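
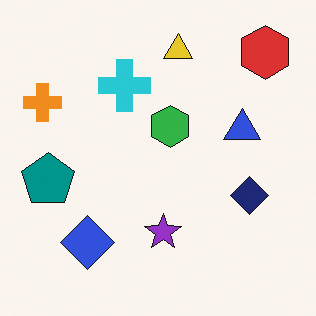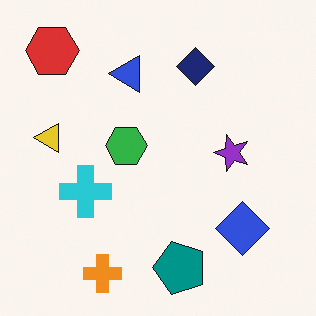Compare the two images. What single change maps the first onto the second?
It was rotated 90° counter-clockwise.

The red hexagon sits in the top-right of the first image and the top-left of the second — consistent with a whole-image 90° counter-clockwise rotation.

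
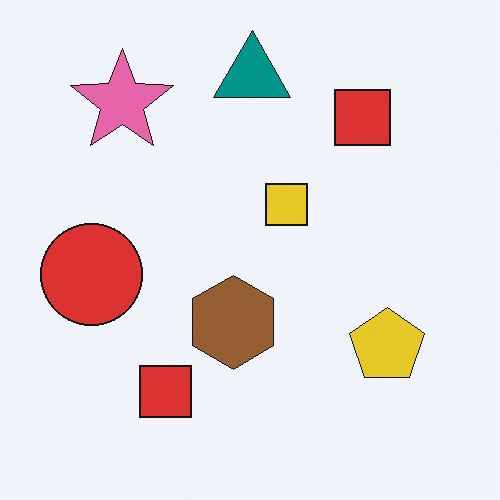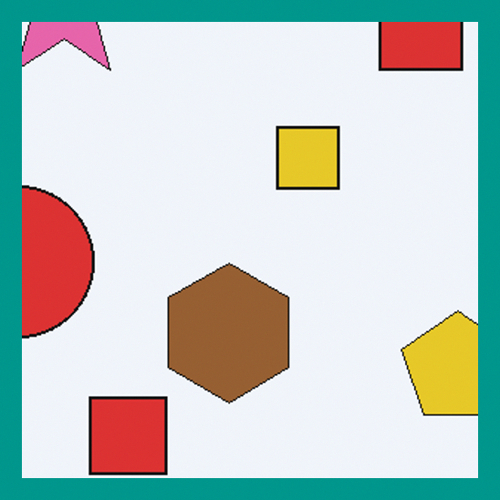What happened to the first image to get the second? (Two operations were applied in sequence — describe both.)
The image was cropped to a noticeably smaller region and rescaled, then framed with a teal border.

The visible shapes are larger and the field of view is narrower; shapes near the original edges may be partly or wholly outside the frame — a crop-and-rescale. A solid teal frame runs around the edge of the second image, with the content slightly shrunk inside it.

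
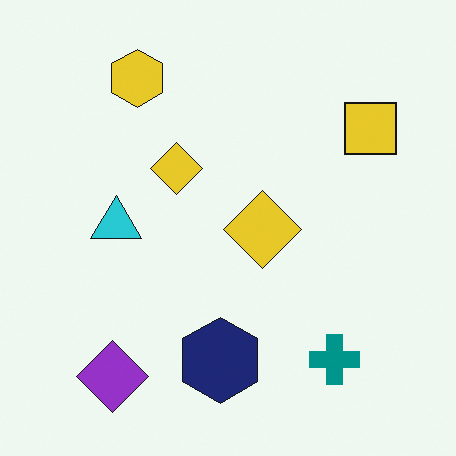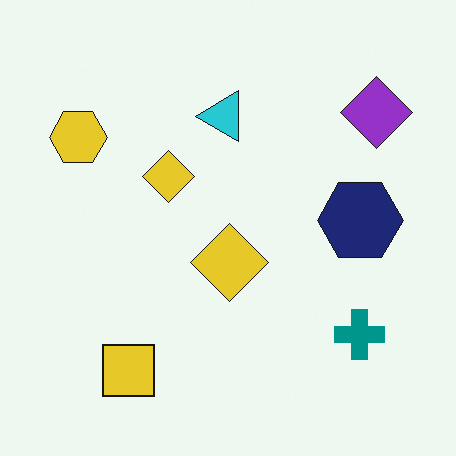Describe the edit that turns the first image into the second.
The transformation is: transposed (reflected across the top-left ↔ bottom-right diagonal).

Shapes have swapped their row and column positions — what was in the top-right is now in the bottom-left — a diagonal reflection.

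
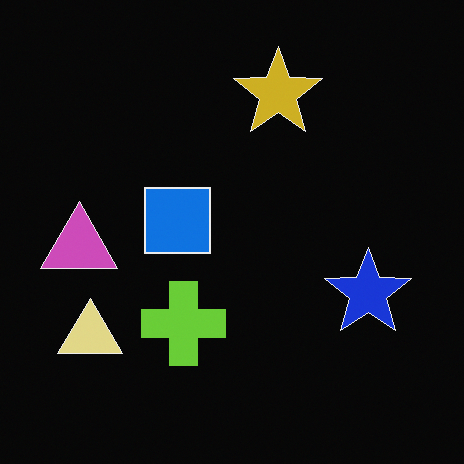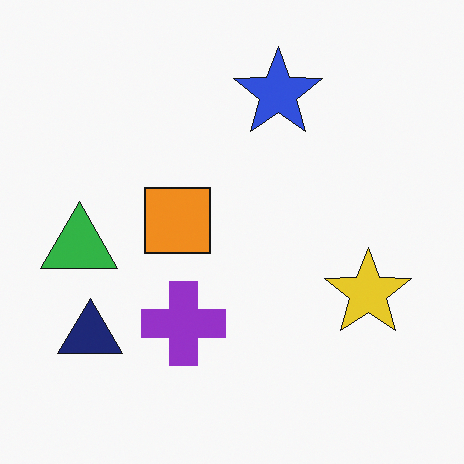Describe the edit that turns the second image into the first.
Color-inverted (negative).

The light background has become dark and every shape's color is its complement — a photographic negative.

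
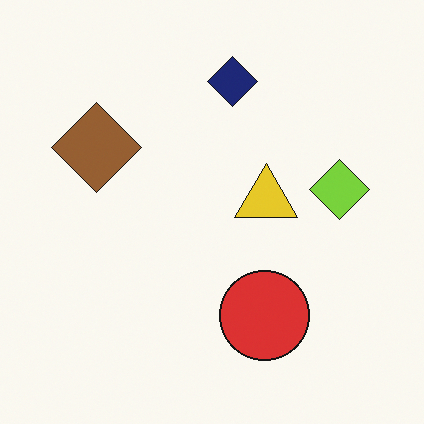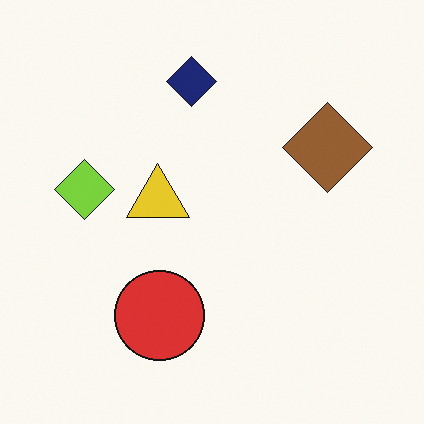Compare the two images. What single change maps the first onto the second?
It was flipped horizontally (left ↔ right).

The lime diamond is in the right of the first image and the left of the second — shapes on opposite sides of the vertical midline have swapped in a mirror flip.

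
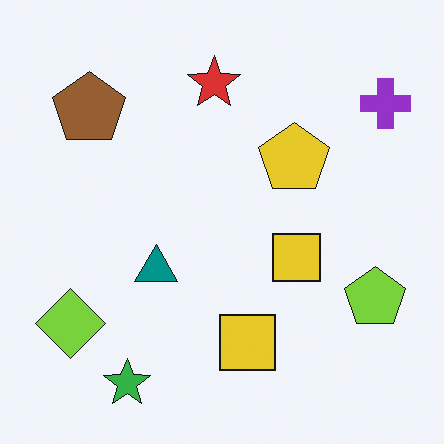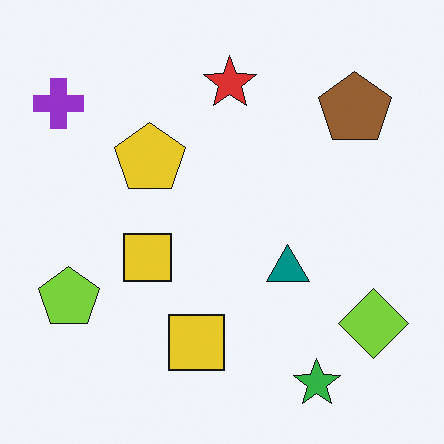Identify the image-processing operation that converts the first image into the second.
The transformation is: flipped horizontally (left ↔ right).

The purple cross is in the top-right of the first image and the top-left of the second — shapes on opposite sides of the vertical midline have swapped in a mirror flip.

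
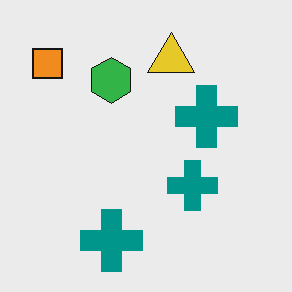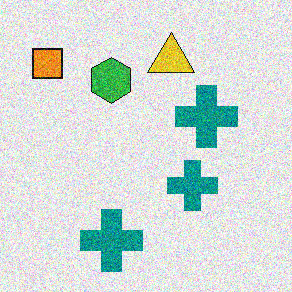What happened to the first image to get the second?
The image was degraded with heavy additive noise.

Random speckle covers the whole image, including the flat background.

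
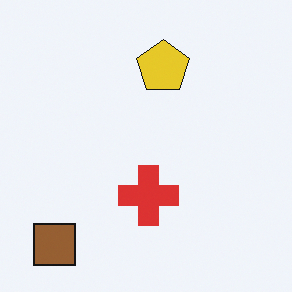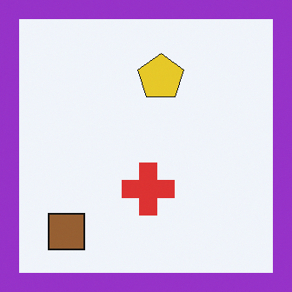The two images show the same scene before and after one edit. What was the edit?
This is the original image framed with a purple border.

A solid purple frame runs around the edge of the second image, with the content slightly shrunk inside it.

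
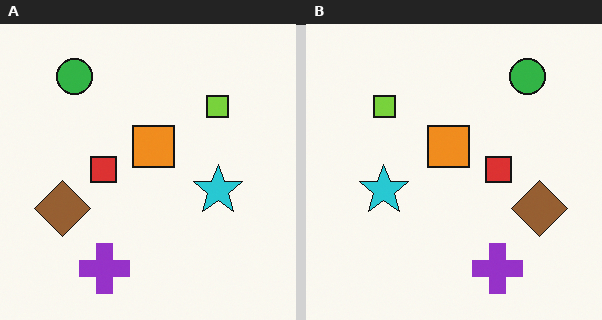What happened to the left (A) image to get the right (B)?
The right (B) image is the left (A) flipped horizontally (left ↔ right).

The brown diamond is in the left of the left (A) image and the right of the right (B) — shapes on opposite sides of the vertical midline have swapped in a mirror flip.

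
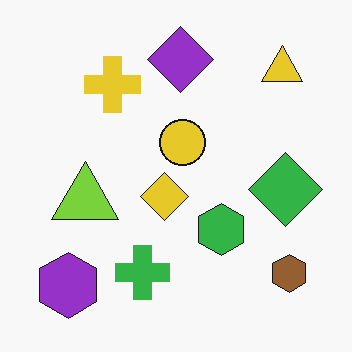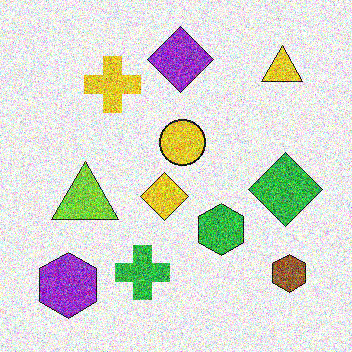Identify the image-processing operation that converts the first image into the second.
The transformation is: degraded with heavy additive noise.

Random speckle covers the whole image, including the flat background.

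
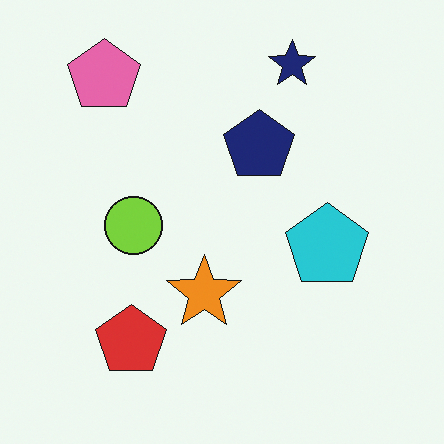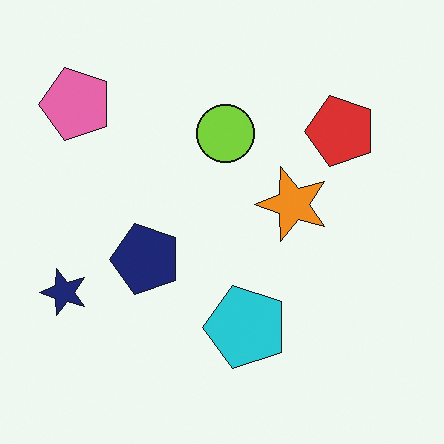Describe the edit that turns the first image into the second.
The image was transposed (reflected across the top-left ↔ bottom-right diagonal).

Shapes have swapped their row and column positions — what was in the top-right is now in the bottom-left — a diagonal reflection.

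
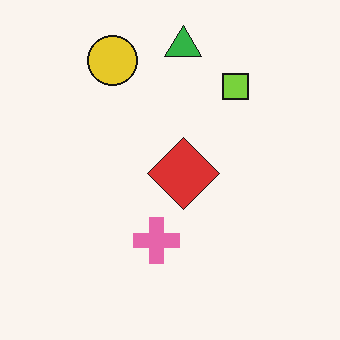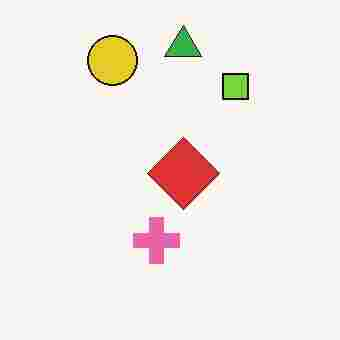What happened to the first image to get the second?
The transformation is: heavily JPEG-compressed with obvious blocking artifacts.

Blocky 8×8 compression artifacts appear around shape edges and the flat background shows ringing — characteristic JPEG degradation.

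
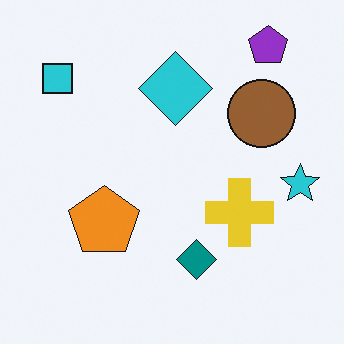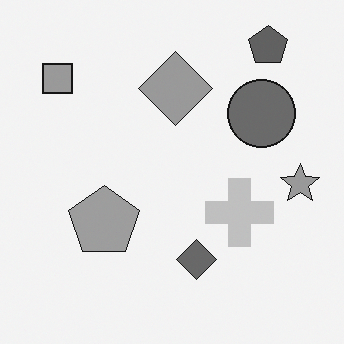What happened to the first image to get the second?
This is the original image converted to grayscale.

All color is removed — every shape is now a shade of grey.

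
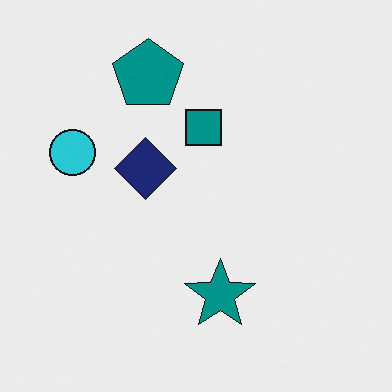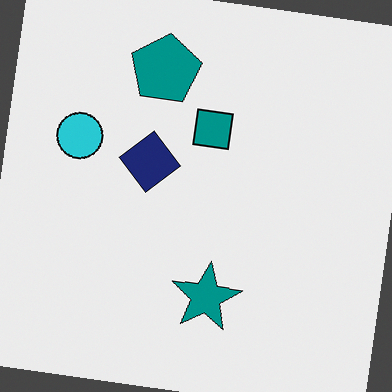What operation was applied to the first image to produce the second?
It was rotated clockwise by a slight angle.

Every shape is tilted by the same angle and the image corners show triangular fill wedges — a whole-image rotation by a non-right angle.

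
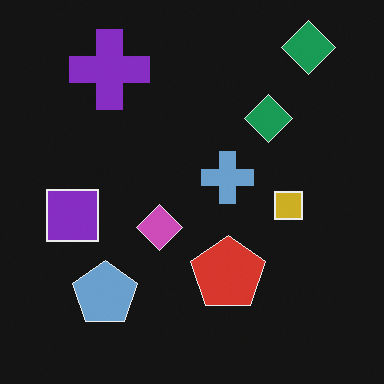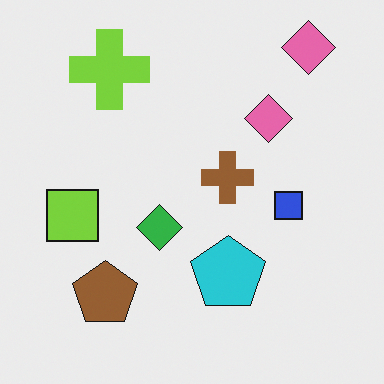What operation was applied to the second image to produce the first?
Color-inverted (negative).

The light background has become dark and every shape's color is its complement — a photographic negative.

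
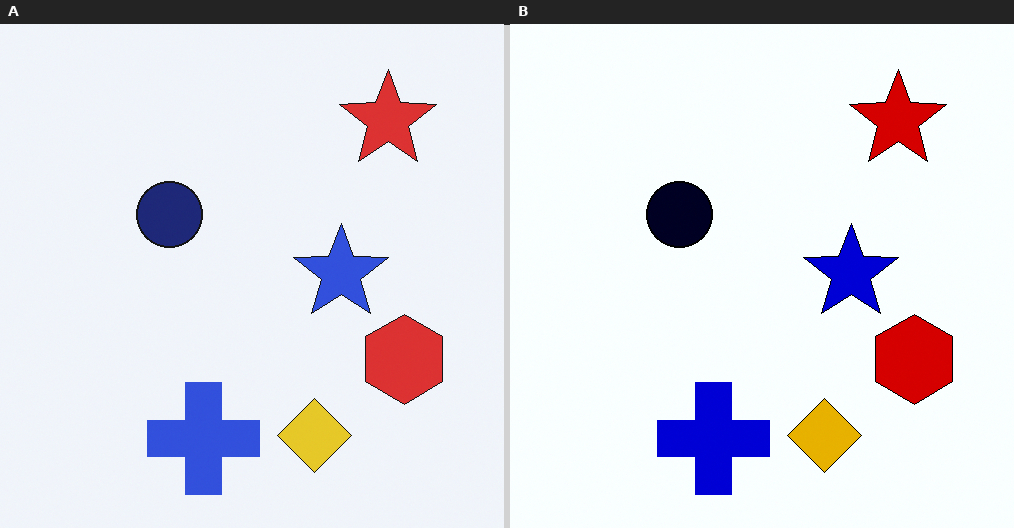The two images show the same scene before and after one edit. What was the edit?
This is the original image given much higher contrast.

Tones are pushed away from mid-grey across the whole image — a global contrast change.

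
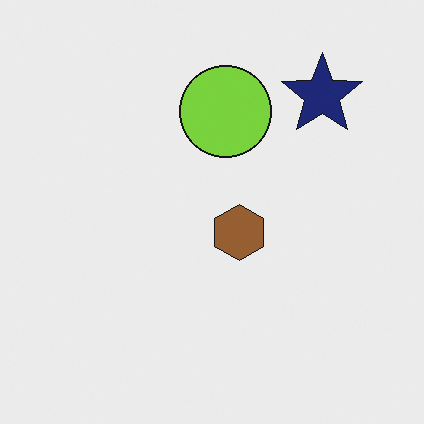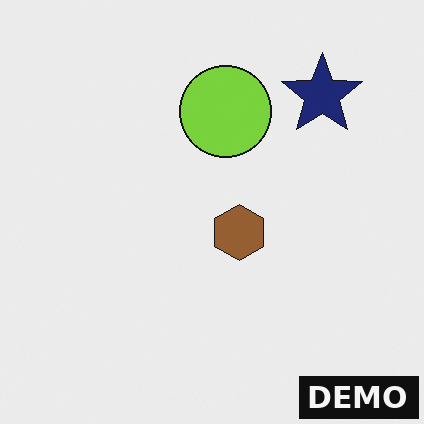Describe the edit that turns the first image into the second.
The transformation is: watermarked with the text "DEMO" in the lower-right corner.

A dark label reading "DEMO" appears in the lower-right corner.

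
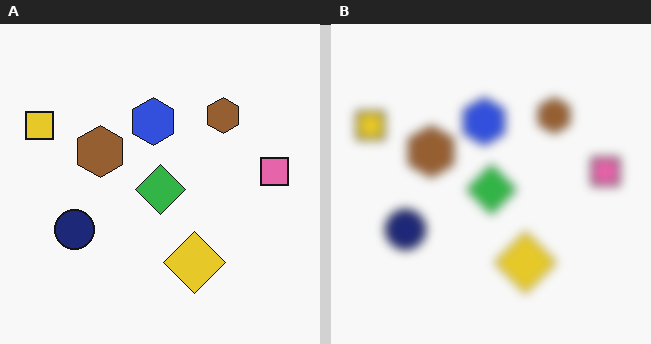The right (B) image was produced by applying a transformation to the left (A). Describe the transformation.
The transformation is: strongly gaussian-blurred.

Shape edges and outlines are uniformly softened across the whole image.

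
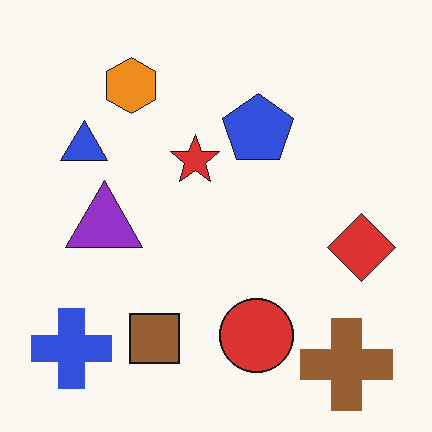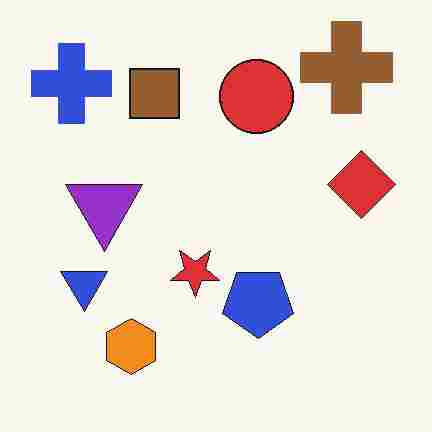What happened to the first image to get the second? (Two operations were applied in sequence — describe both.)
Flipped vertically (top ↔ bottom), then degraded with heavy JPEG compression.

The brown cross is in the bottom-right of the first image and the top-right of the second — shapes on opposite sides of the horizontal midline have swapped in a mirror flip. Blocky 8×8 compression artifacts appear around shape edges and the flat background shows ringing — characteristic JPEG degradation.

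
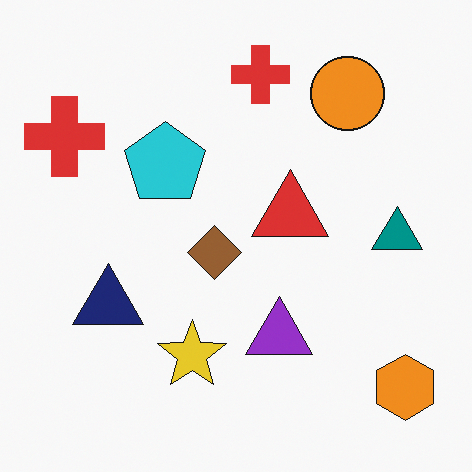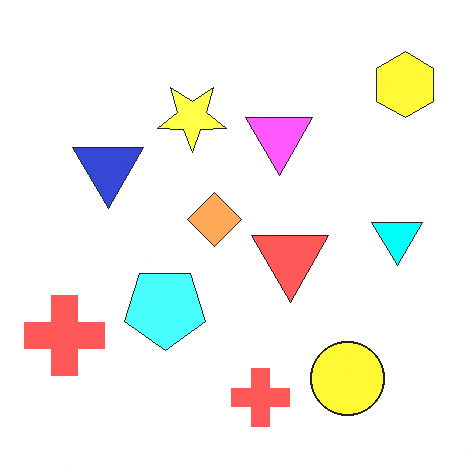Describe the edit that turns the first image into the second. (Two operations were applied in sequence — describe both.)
The image was flipped vertically (top ↔ bottom), then noticeably brightened.

The orange hexagon is in the bottom-right of the first image and the top-right of the second — shapes on opposite sides of the horizontal midline have swapped in a mirror flip. Every pixel — background and shapes alike — is uniformly brightened.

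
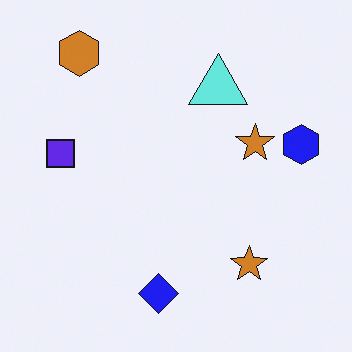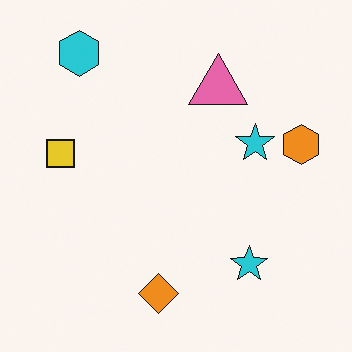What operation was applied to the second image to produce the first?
It was hue-shifted by a large amount.

Every shape's color has rotated by the same amount around the hue wheel — a uniform hue shift.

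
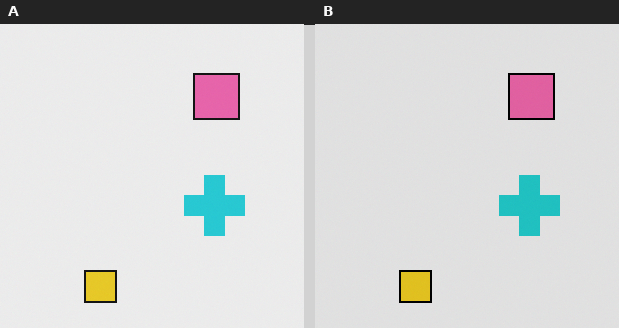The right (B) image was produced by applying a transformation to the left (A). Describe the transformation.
This is the original image moderately posterized.

Each flat color has snapped to a coarser quantized level — most visibly, the near-white background has dropped to a flat grey.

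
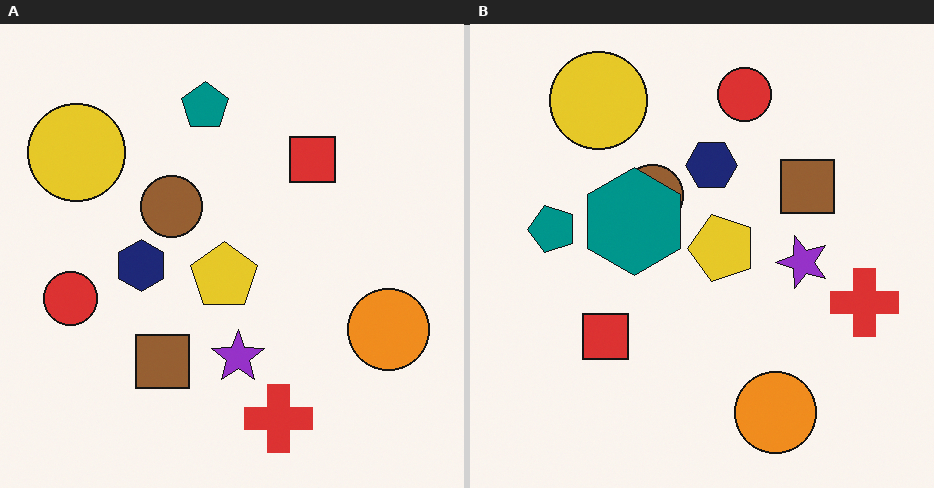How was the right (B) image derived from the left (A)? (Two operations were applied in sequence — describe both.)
The transformation is: transposed (reflected across the top-left ↔ bottom-right diagonal), then overlaid with an additional teal hexagon.

Shapes have swapped their row and column positions — what was in the top-right is now in the bottom-left — a diagonal reflection. A teal hexagon appears in the right (B) image that is absent from the left (A).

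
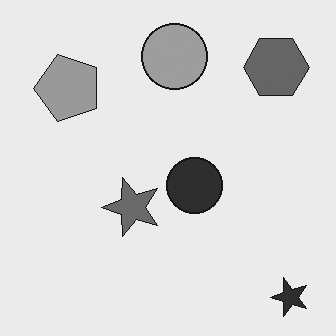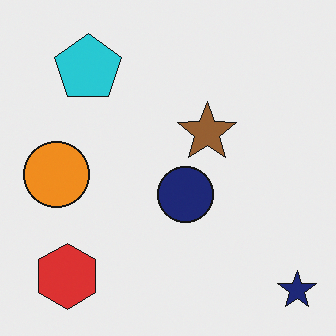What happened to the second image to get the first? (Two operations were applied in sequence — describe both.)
Transposed (reflected across the top-left ↔ bottom-right diagonal), then converted to grayscale.

Shapes have swapped their row and column positions — what was in the top-right is now in the bottom-left — a diagonal reflection. All color is removed — every shape is now a shade of grey.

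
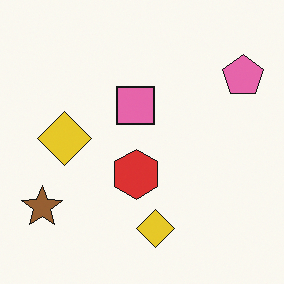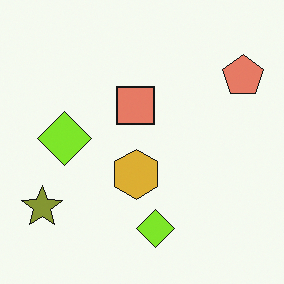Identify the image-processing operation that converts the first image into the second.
This is the original image hue-shifted slightly.

Every shape's color has rotated by the same amount around the hue wheel — a uniform hue shift.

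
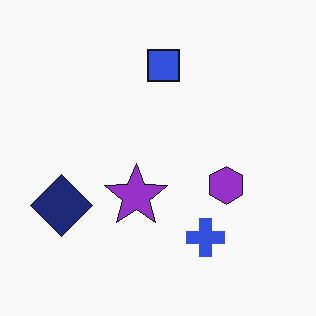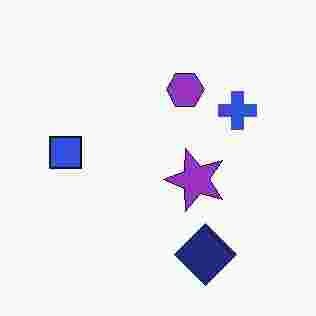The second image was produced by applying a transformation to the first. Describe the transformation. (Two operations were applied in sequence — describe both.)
This is the original image rotated 90° counter-clockwise, then degraded with heavy JPEG compression.

The navy diamond sits in the left of the first image and the bottom of the second — consistent with a whole-image 90° counter-clockwise rotation. Blocky 8×8 compression artifacts appear around shape edges and the flat background shows ringing — characteristic JPEG degradation.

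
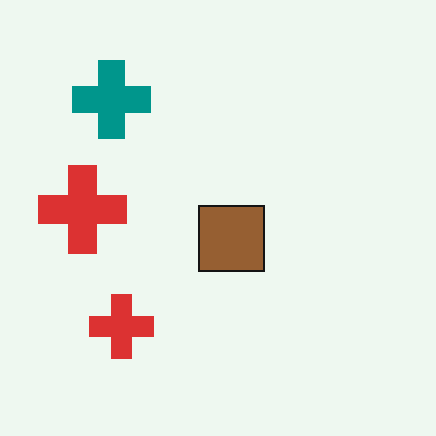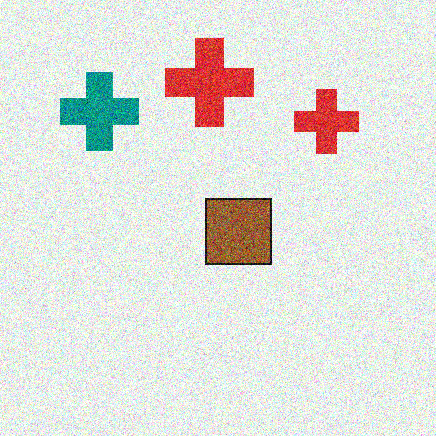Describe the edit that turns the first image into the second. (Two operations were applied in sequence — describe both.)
The transformation is: degraded with heavy additive noise, then transposed (reflected across the top-left ↔ bottom-right diagonal).

Random speckle covers the whole image, including the flat background. Shapes have swapped their row and column positions — what was in the top-right is now in the bottom-left — a diagonal reflection.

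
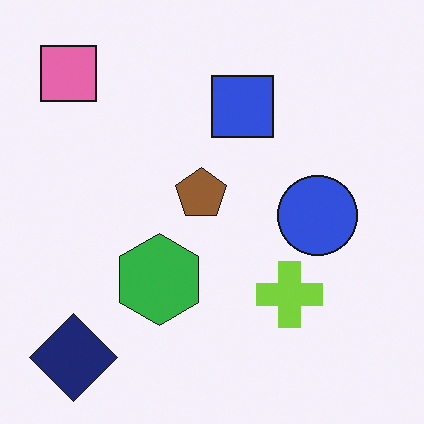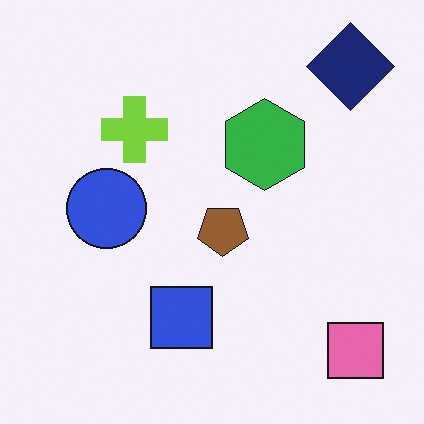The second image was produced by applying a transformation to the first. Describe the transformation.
This is the original image rotated 180°.

The navy diamond sits in the bottom-left of the first image and the top-right of the second — consistent with a whole-image 180° rotation.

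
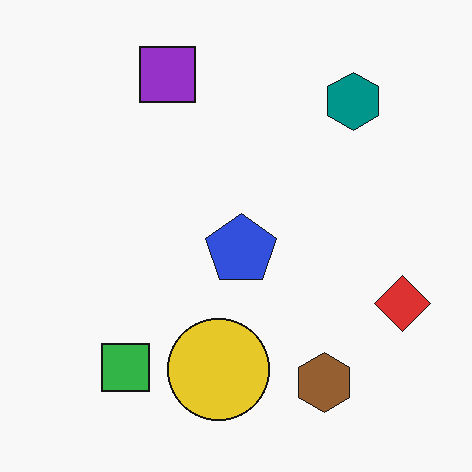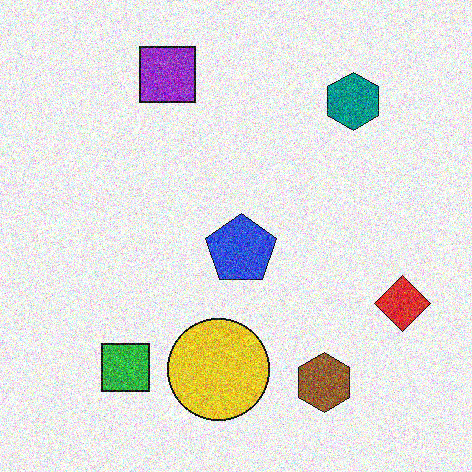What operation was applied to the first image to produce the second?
The second image is the first degraded with strong gaussian noise.

Random speckle covers the whole image, including the flat background.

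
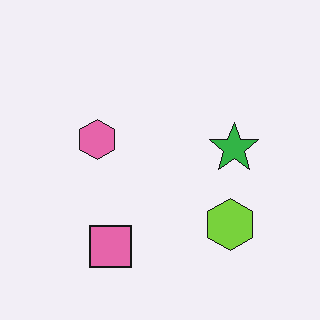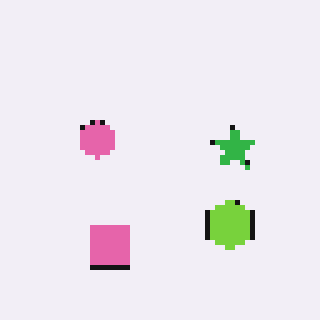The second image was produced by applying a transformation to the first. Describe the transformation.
The transformation is: mildly pixelated.

Shapes are reduced to large square blocks; fine edges and outlines are lost — a downscale-then-upscale (mosaic) effect.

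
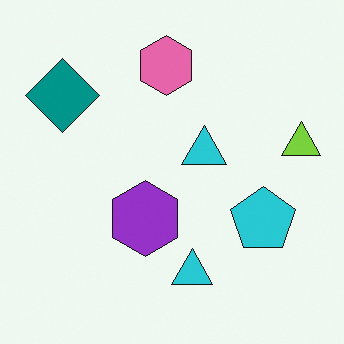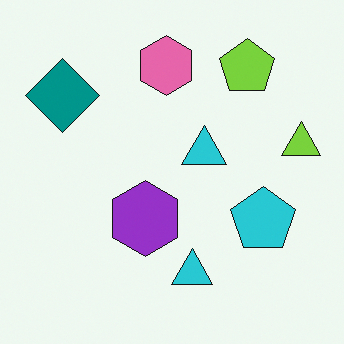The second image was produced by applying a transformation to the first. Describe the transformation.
The second image is the first overlaid with an additional lime pentagon.

A lime pentagon appears in the second image that is absent from the first.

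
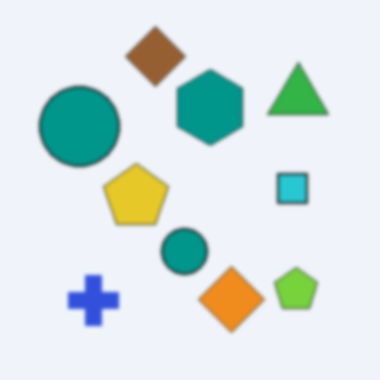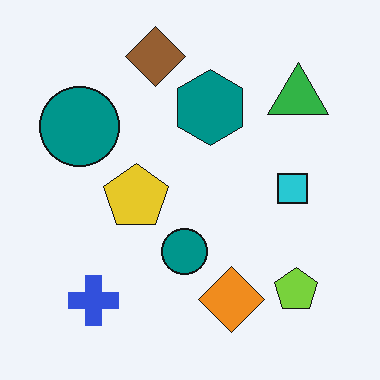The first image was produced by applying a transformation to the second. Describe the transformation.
The transformation is: given a subtle gaussian blur.

Shape edges and outlines are uniformly softened across the whole image.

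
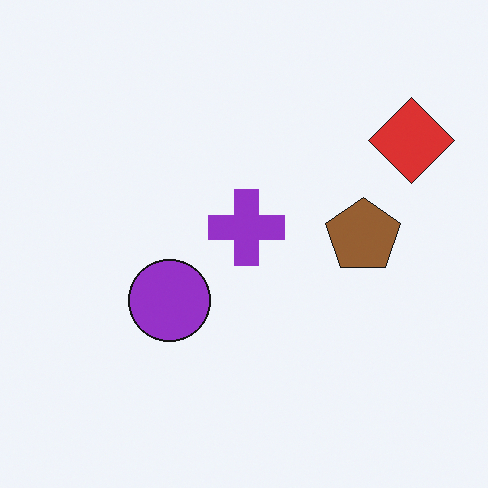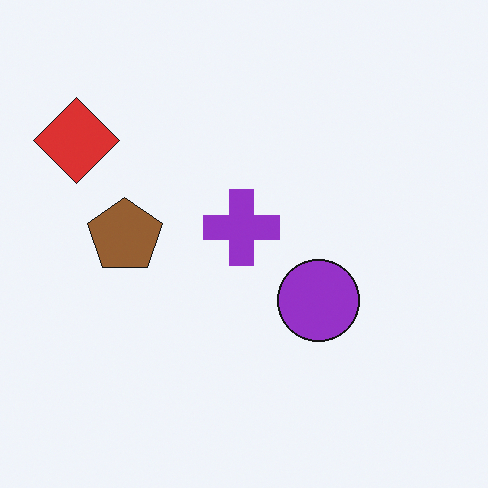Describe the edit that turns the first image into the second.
The image was flipped horizontally (left ↔ right).

The red diamond is in the top-right of the first image and the top-left of the second — shapes on opposite sides of the vertical midline have swapped in a mirror flip.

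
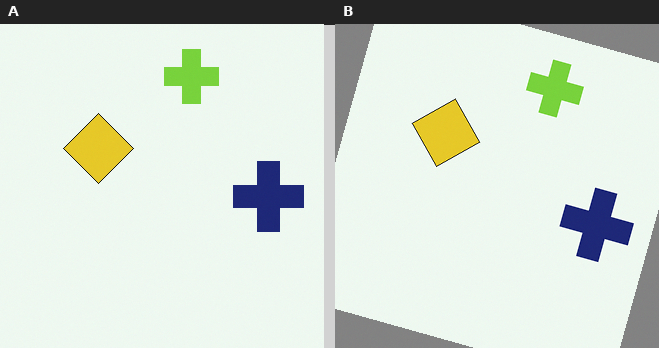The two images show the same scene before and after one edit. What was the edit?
This is the original image rotated clockwise by a clearly visible amount.

Every shape is tilted by the same angle and the image corners show triangular fill wedges — a whole-image rotation by a non-right angle.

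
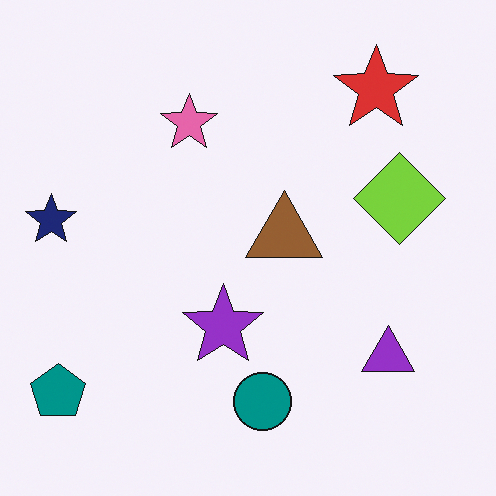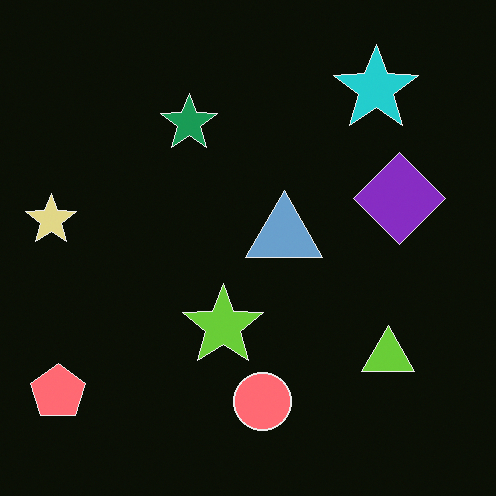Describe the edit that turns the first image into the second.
This is the original image color-inverted (negative).

The light background has become dark and every shape's color is its complement — a photographic negative.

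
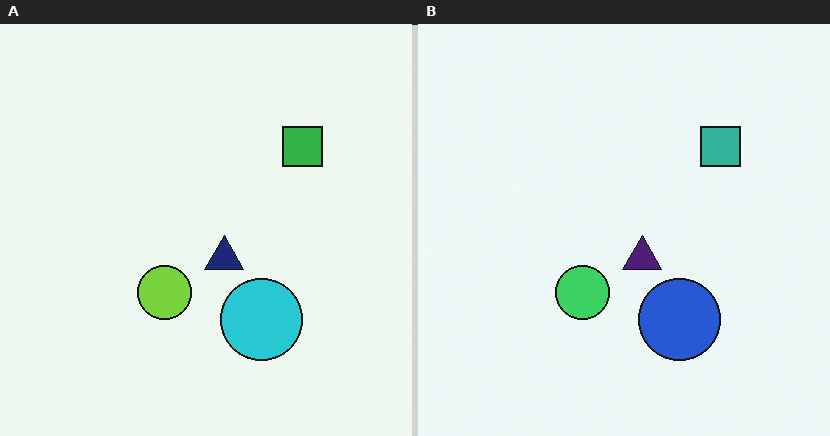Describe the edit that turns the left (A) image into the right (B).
The right (B) image is the left (A) hue-shifted by a small amount.

Every shape's color has rotated by the same amount around the hue wheel — a uniform hue shift.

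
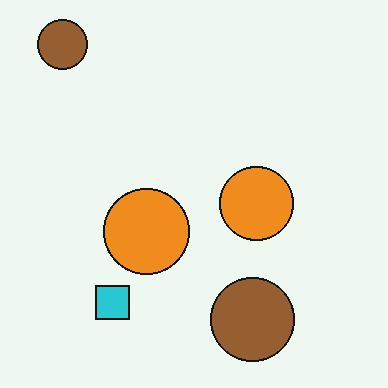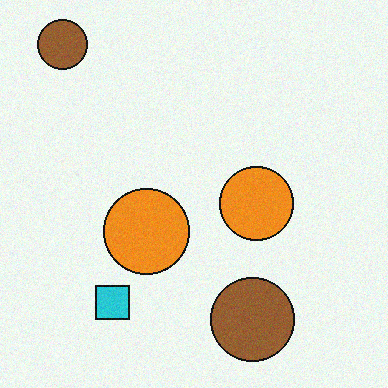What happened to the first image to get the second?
The second image is the first degraded with subtle gaussian noise.

Random speckle covers the whole image, including the flat background.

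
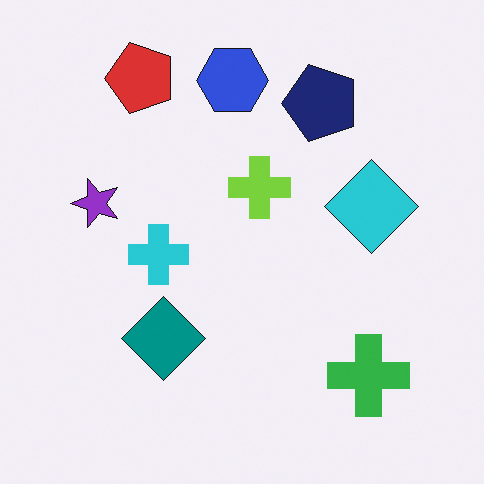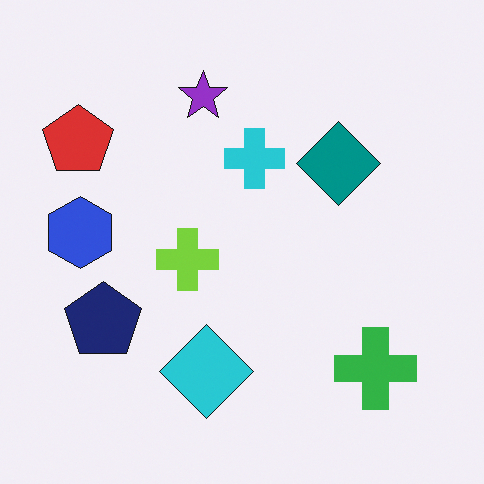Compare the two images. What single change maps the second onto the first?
Transposed (reflected across the top-left ↔ bottom-right diagonal).

Shapes have swapped their row and column positions — what was in the top-right is now in the bottom-left — a diagonal reflection.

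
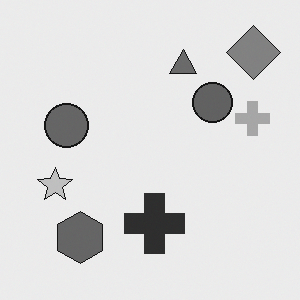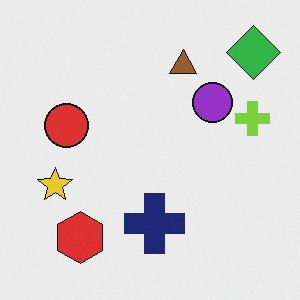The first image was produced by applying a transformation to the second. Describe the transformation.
The image was converted to grayscale.

All color is removed — every shape is now a shade of grey.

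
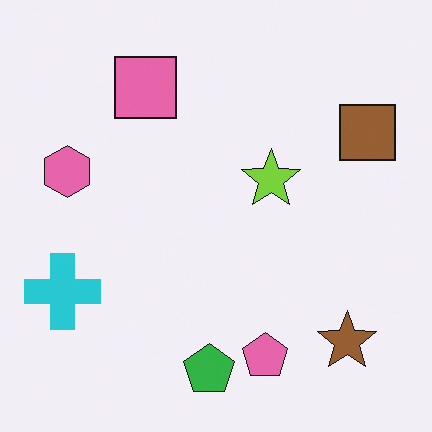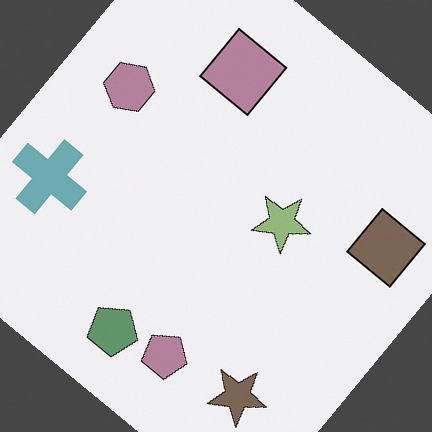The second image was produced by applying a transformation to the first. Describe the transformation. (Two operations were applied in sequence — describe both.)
It was heavily desaturated, then rotated clockwise by a large amount — several tens of degrees.

All colors are more muted and greyish — a global saturation change. Every shape is tilted by the same angle and the image corners show triangular fill wedges — a whole-image rotation by a non-right angle.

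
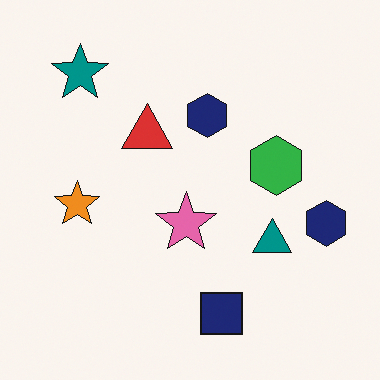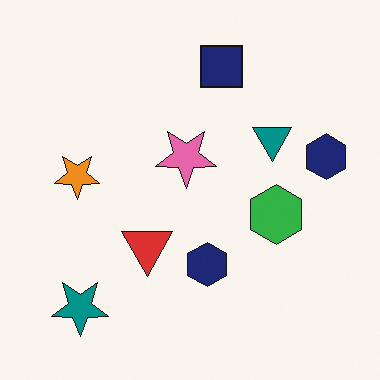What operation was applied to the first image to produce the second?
This is the original image flipped vertically (top ↔ bottom).

The navy square is in the bottom of the first image and the top of the second — shapes on opposite sides of the horizontal midline have swapped in a mirror flip.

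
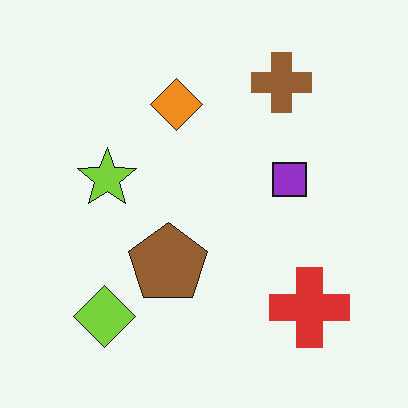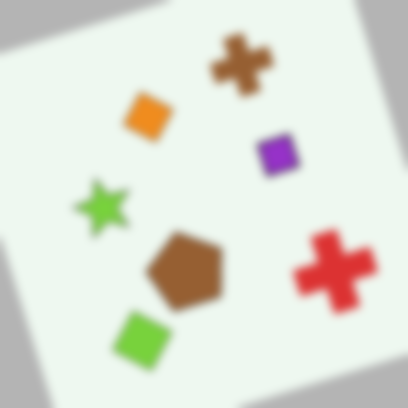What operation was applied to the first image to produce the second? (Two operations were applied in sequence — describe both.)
This is the original image rotated counter-clockwise by a moderate amount, then noticeably gaussian-blurred.

Every shape is tilted by the same angle and the image corners show triangular fill wedges — a whole-image rotation by a non-right angle. Shape edges and outlines are uniformly softened across the whole image.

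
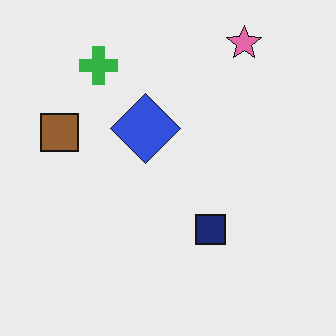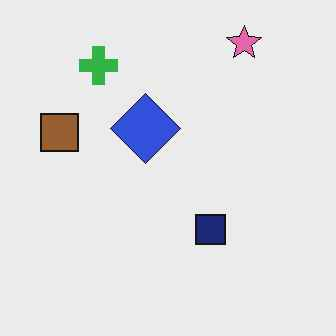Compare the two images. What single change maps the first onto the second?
The image was JPEG-compressed with visible artifacts.

Blocky 8×8 compression artifacts appear around shape edges and the flat background shows ringing — characteristic JPEG degradation.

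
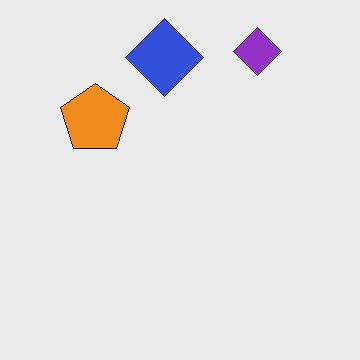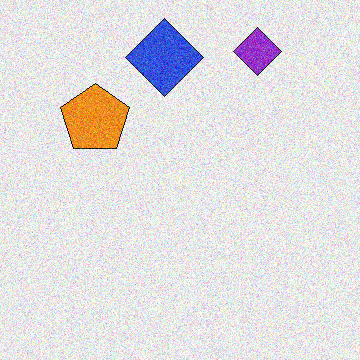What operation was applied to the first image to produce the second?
The image was degraded with visible gaussian noise.

Random speckle covers the whole image, including the flat background.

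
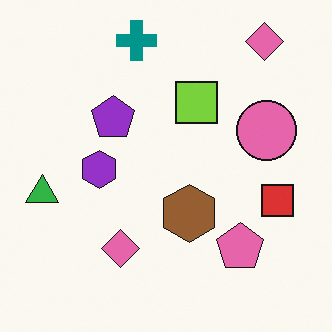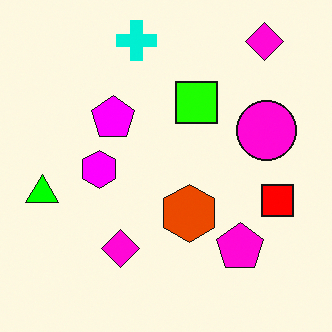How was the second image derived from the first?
The transformation is: heavily oversaturated.

All colors are more vivid — a global saturation change.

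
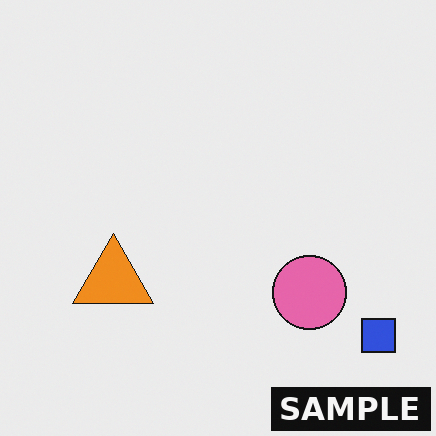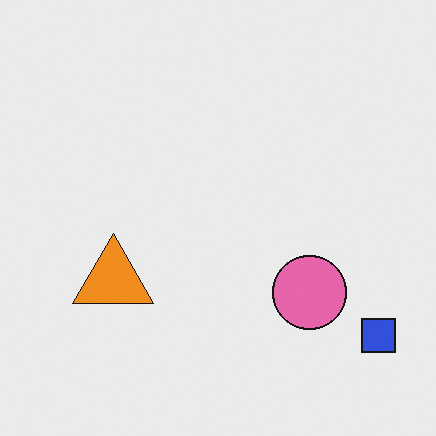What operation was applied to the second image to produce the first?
The first image is the second watermarked with the text "SAMPLE" in the lower-right corner.

A dark label reading "SAMPLE" appears in the lower-right corner.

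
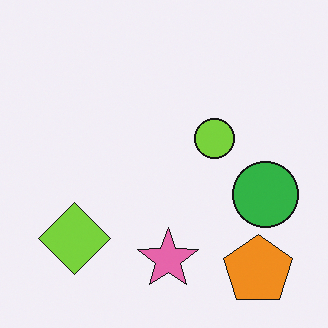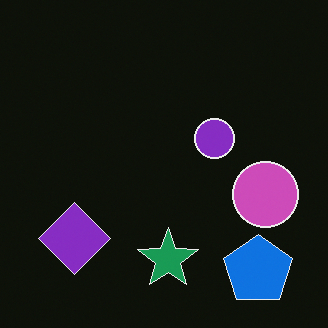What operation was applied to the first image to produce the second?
The transformation is: color-inverted (negative).

The light background has become dark and every shape's color is its complement — a photographic negative.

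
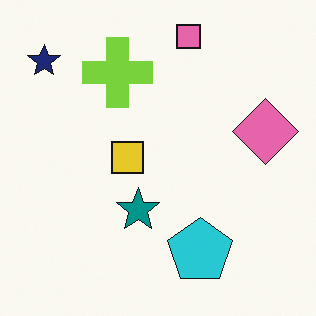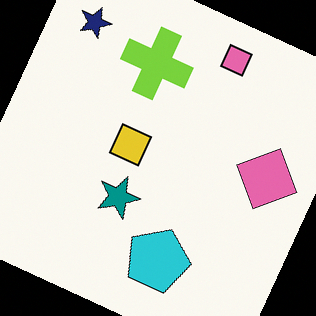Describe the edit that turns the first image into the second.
The image was rotated clockwise by a clearly visible amount.

Every shape is tilted by the same angle and the image corners show triangular fill wedges — a whole-image rotation by a non-right angle.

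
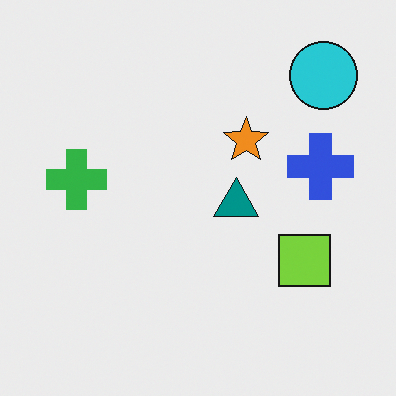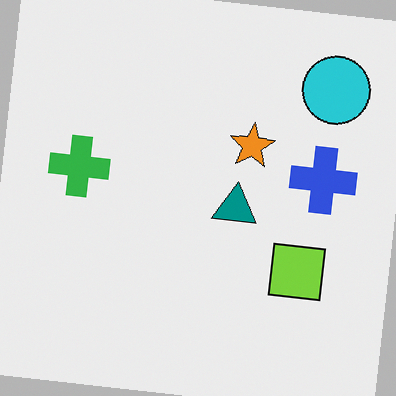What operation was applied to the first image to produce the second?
This is the original image rotated clockwise by a small amount.

Every shape is tilted by the same angle and the image corners show triangular fill wedges — a whole-image rotation by a non-right angle.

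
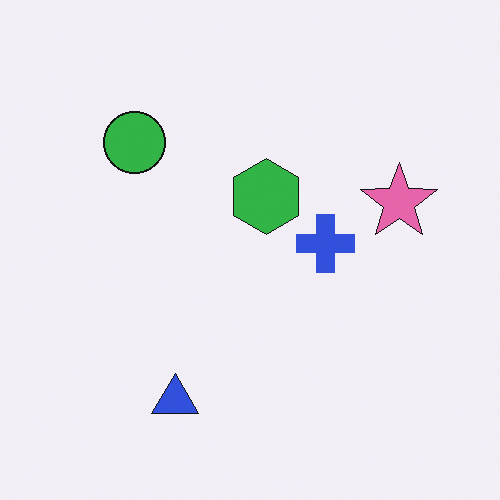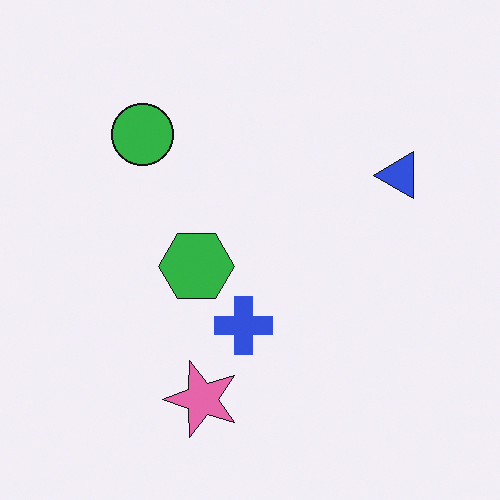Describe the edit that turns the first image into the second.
The transformation is: transposed (reflected across the top-left ↔ bottom-right diagonal).

Shapes have swapped their row and column positions — what was in the top-right is now in the bottom-left — a diagonal reflection.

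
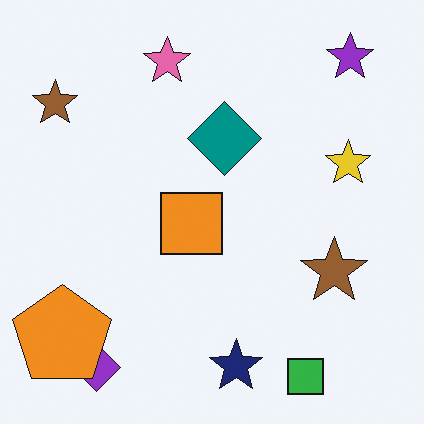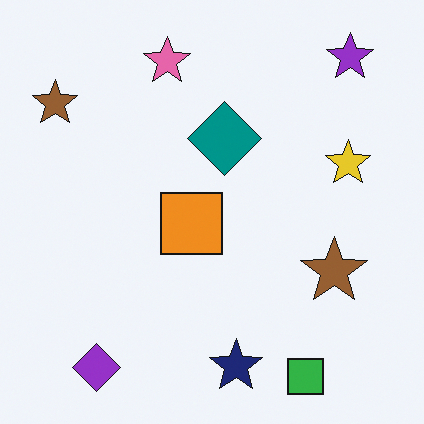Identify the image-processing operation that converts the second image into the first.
Overlaid with an additional orange pentagon.

An orange pentagon appears in the first image that is absent from the second.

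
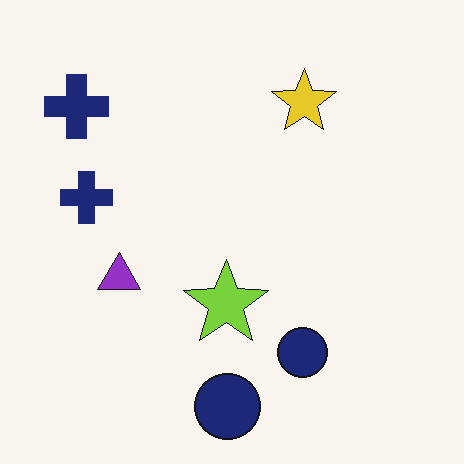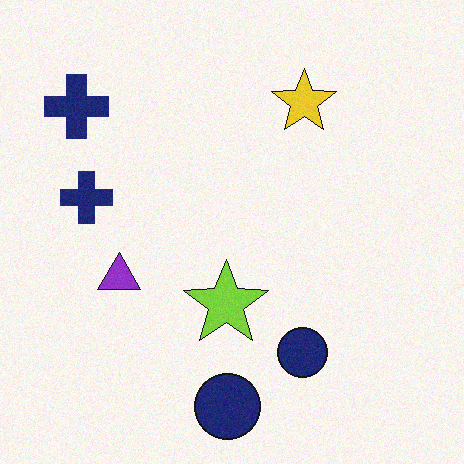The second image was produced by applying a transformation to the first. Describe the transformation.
The transformation is: degraded with light additive noise.

Random speckle covers the whole image, including the flat background.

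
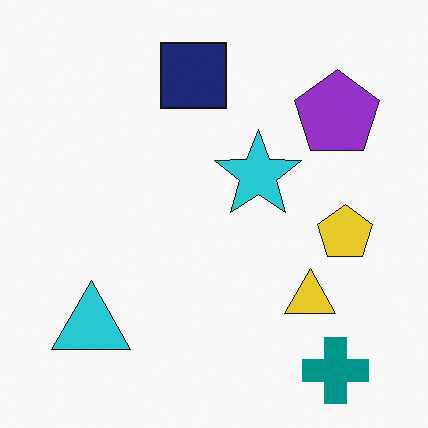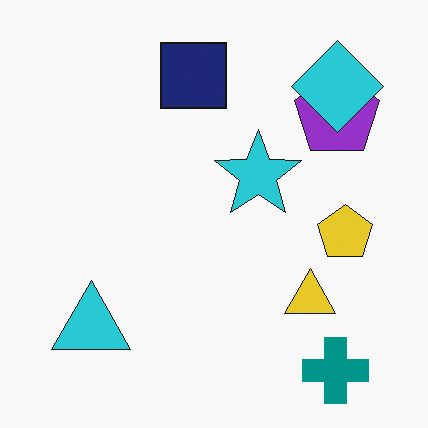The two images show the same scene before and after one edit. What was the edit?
The transformation is: overlaid with an additional cyan diamond.

A cyan diamond appears in the second image that is absent from the first.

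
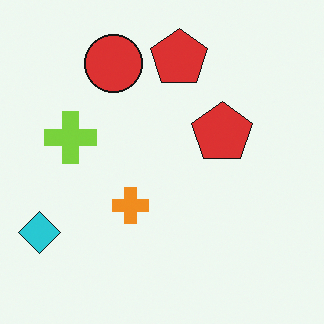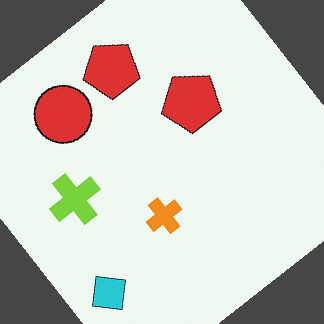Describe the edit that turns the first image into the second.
The second image is the first rotated counter-clockwise by a large amount — several tens of degrees.

Every shape is tilted by the same angle and the image corners show triangular fill wedges — a whole-image rotation by a non-right angle.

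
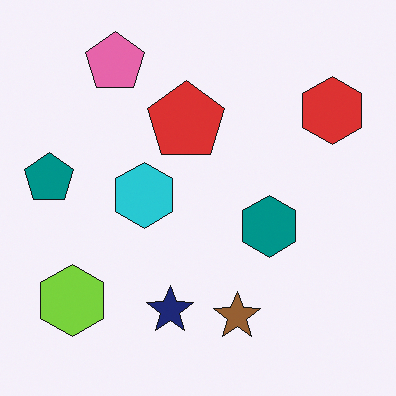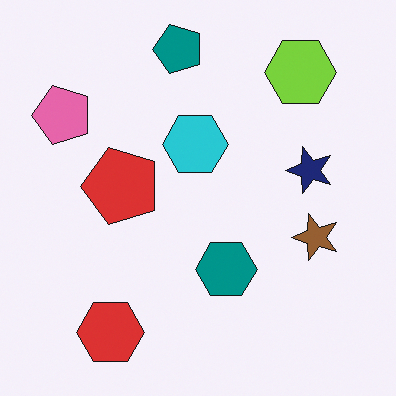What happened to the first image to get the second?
The second image is the first transposed (reflected across the top-left ↔ bottom-right diagonal).

Shapes have swapped their row and column positions — what was in the top-right is now in the bottom-left — a diagonal reflection.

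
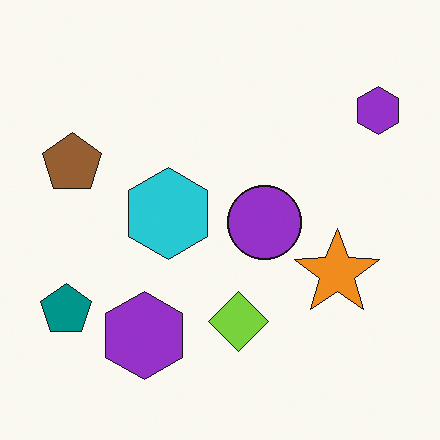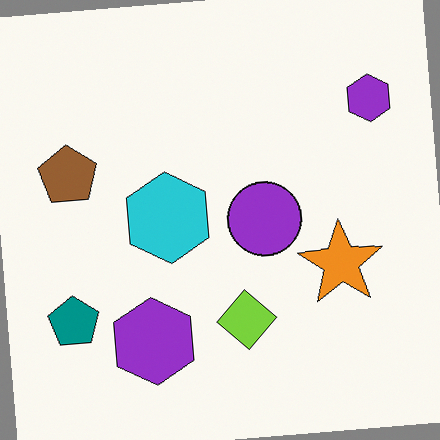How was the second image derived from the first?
The image was rotated counter-clockwise by a few degrees.

Every shape is tilted by the same angle and the image corners show triangular fill wedges — a whole-image rotation by a non-right angle.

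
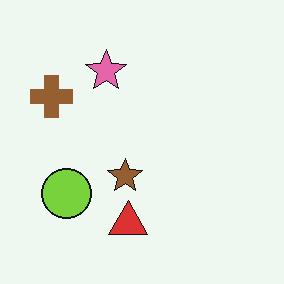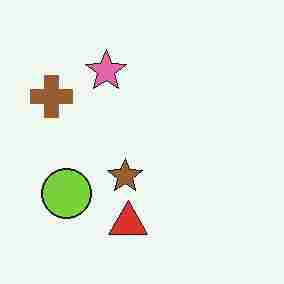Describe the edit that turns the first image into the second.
This is the original image heavily JPEG-compressed with obvious blocking artifacts.

Blocky 8×8 compression artifacts appear around shape edges and the flat background shows ringing — characteristic JPEG degradation.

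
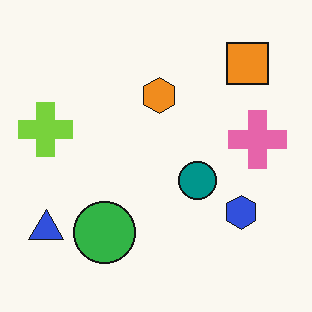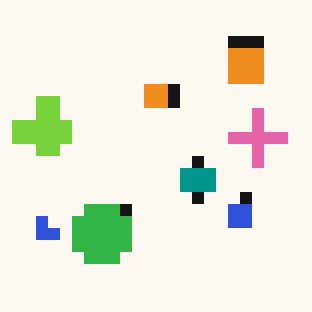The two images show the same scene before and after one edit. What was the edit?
The image was coarsely pixelated.

Shapes are reduced to large square blocks; fine edges and outlines are lost — a downscale-then-upscale (mosaic) effect.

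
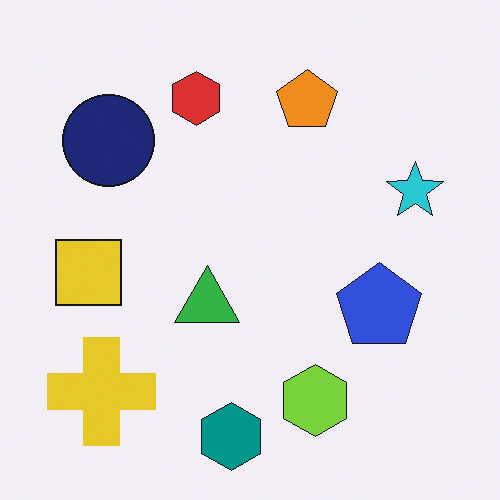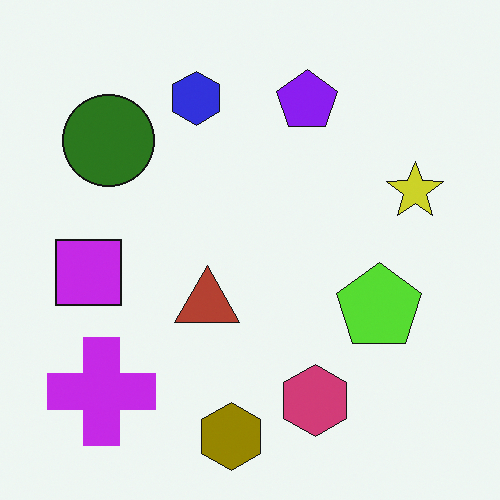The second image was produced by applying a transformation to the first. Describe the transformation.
This is the original image hue-shifted through roughly half the color wheel.

Every shape's color has rotated by the same amount around the hue wheel — a uniform hue shift.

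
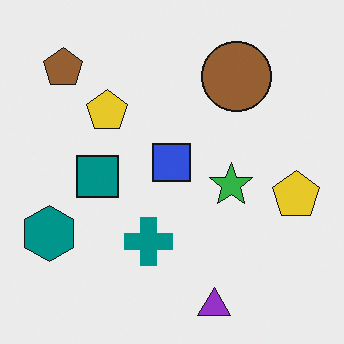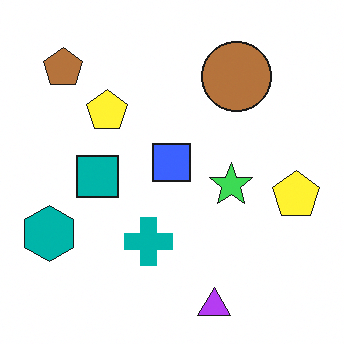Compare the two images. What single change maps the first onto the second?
The image was brightened a little.

Every pixel — background and shapes alike — is uniformly brightened.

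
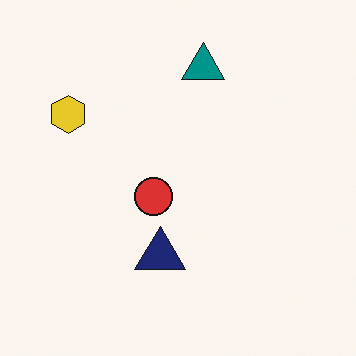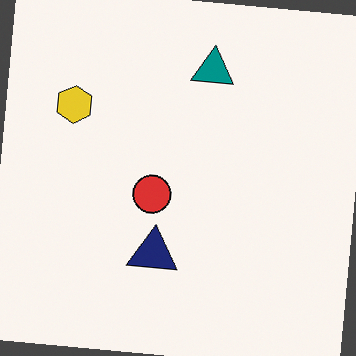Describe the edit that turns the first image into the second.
Rotated clockwise by a few degrees.

Every shape is tilted by the same angle and the image corners show triangular fill wedges — a whole-image rotation by a non-right angle.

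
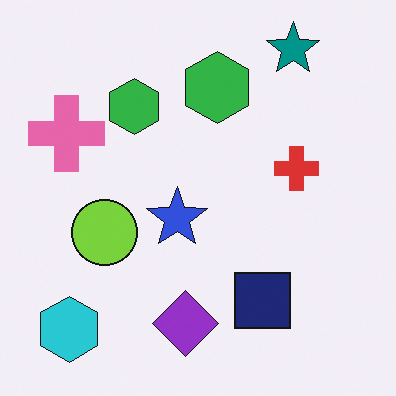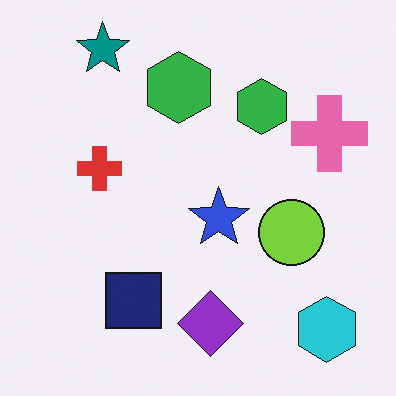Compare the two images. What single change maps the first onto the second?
Flipped horizontally (left ↔ right).

The pink cross is in the left of the first image and the right of the second — shapes on opposite sides of the vertical midline have swapped in a mirror flip.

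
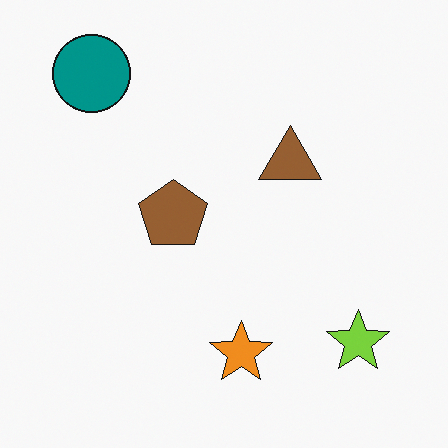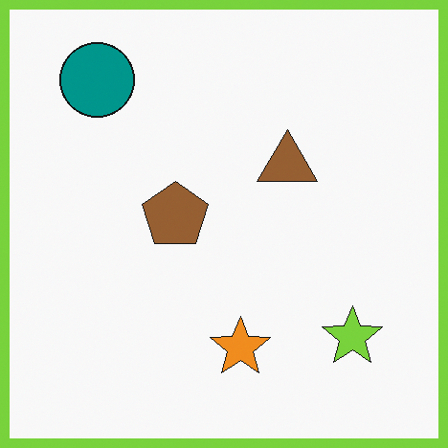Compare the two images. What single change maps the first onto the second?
Framed with a lime border.

A solid lime frame runs around the edge of the second image, with the content slightly shrunk inside it.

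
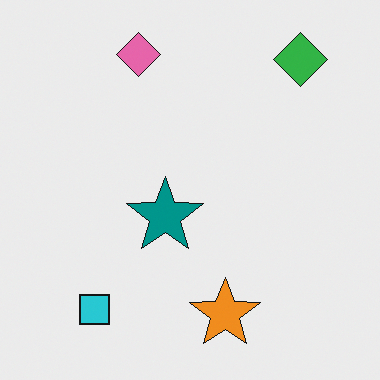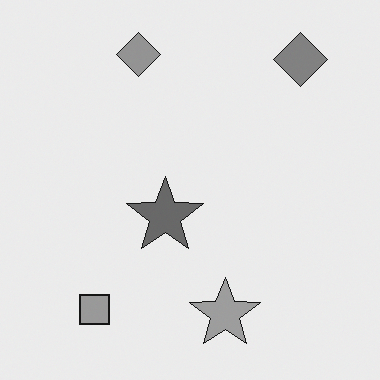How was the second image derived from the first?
It was converted to grayscale.

All color is removed — every shape is now a shade of grey.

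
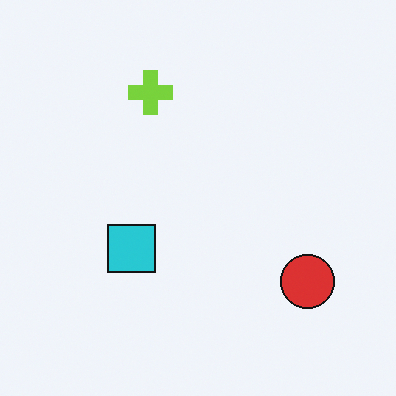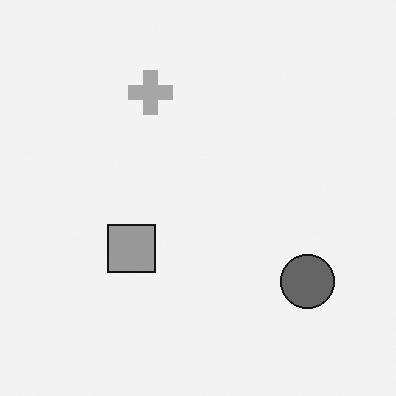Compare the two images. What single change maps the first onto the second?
Converted to grayscale.

All color is removed — every shape is now a shade of grey.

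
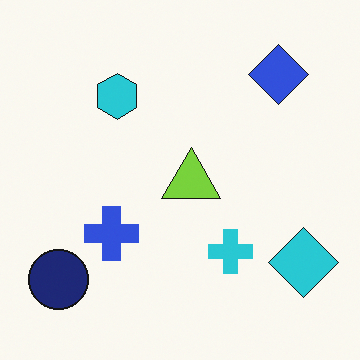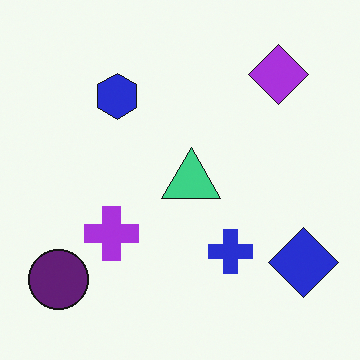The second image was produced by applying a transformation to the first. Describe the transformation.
The second image is the first hue-shifted slightly.

Every shape's color has rotated by the same amount around the hue wheel — a uniform hue shift.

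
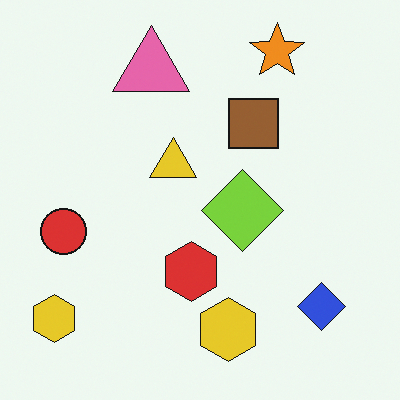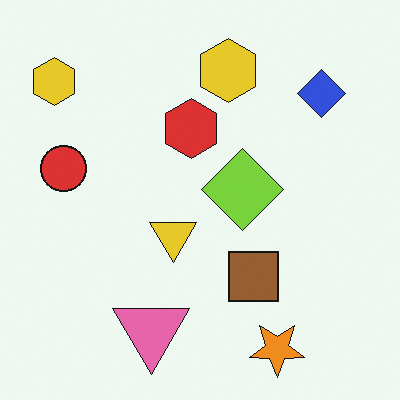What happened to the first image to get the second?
This is the original image flipped vertically (top ↔ bottom).

The orange star is in the top-right of the first image and the bottom-right of the second — shapes on opposite sides of the horizontal midline have swapped in a mirror flip.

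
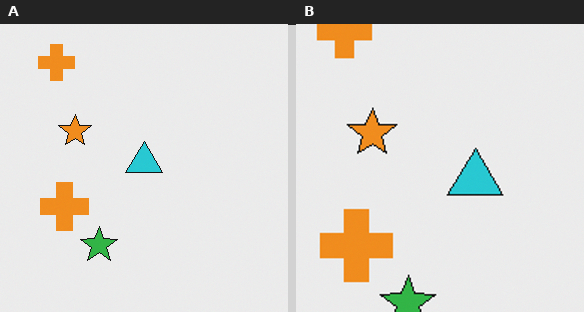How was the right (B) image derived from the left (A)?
Cropped to a modestly smaller region and rescaled.

The visible shapes are larger and the field of view is narrower; shapes near the original edges may be partly or wholly outside the frame — a crop-and-rescale.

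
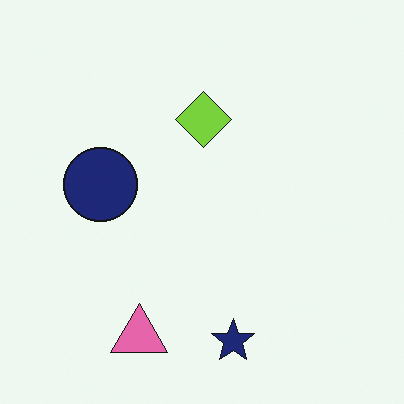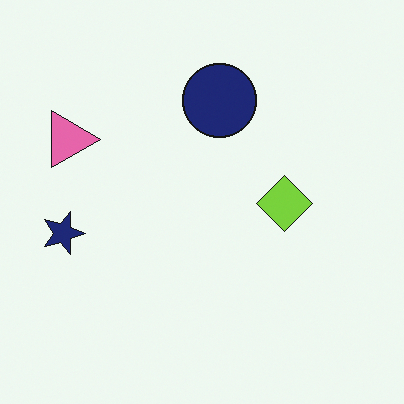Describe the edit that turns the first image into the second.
The second image is the first rotated 90° clockwise.

The pink triangle sits in the bottom of the first image and the left of the second — consistent with a whole-image 90° clockwise rotation.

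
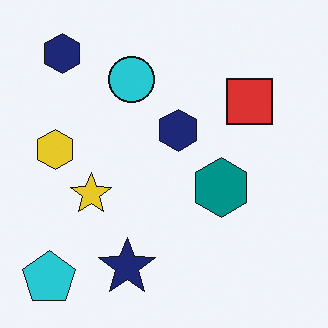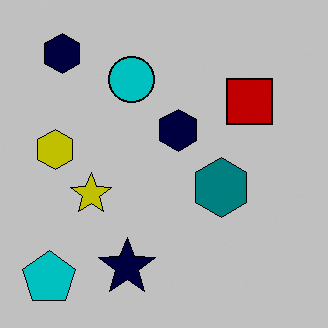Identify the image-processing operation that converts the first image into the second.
This is the original image heavily posterized to just a handful of flat colors.

Each flat color has snapped to a coarser quantized level — most visibly, the near-white background has dropped to a flat grey.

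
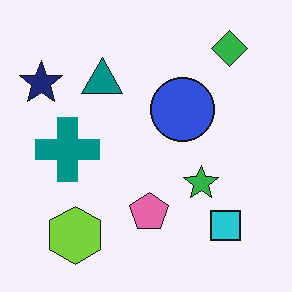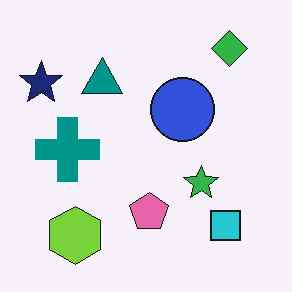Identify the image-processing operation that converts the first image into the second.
JPEG-compressed with visible artifacts.

Blocky 8×8 compression artifacts appear around shape edges and the flat background shows ringing — characteristic JPEG degradation.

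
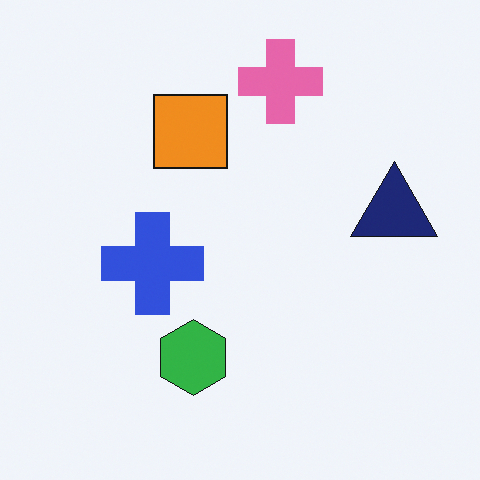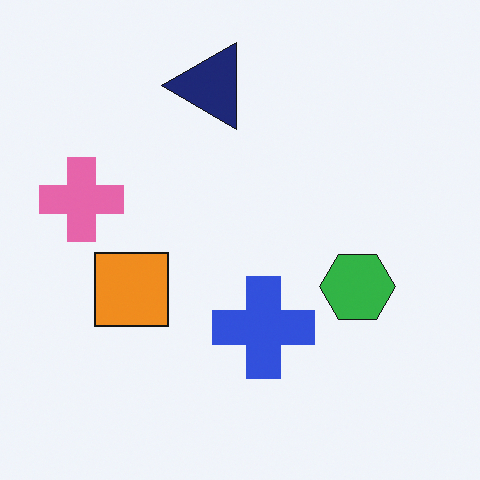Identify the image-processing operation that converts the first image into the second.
This is the original image rotated 90° counter-clockwise.

The pink cross sits in the top of the first image and the left of the second — consistent with a whole-image 90° counter-clockwise rotation.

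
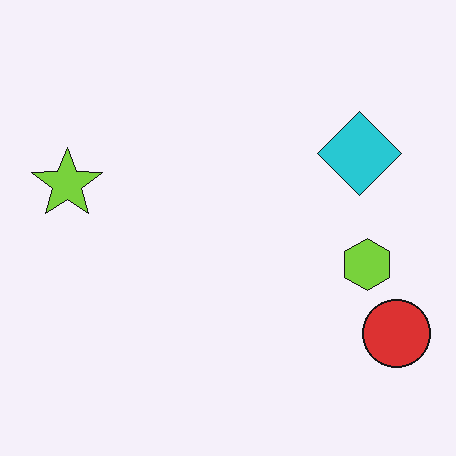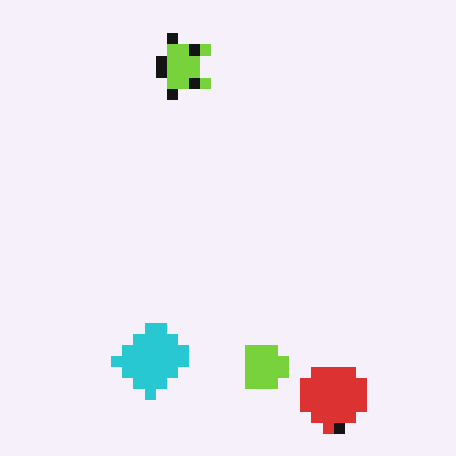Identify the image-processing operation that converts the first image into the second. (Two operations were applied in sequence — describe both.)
The image was heavily pixelated into large blocks, then transposed (reflected across the top-left ↔ bottom-right diagonal).

Shapes are reduced to large square blocks; fine edges and outlines are lost — a downscale-then-upscale (mosaic) effect. Shapes have swapped their row and column positions — what was in the top-right is now in the bottom-left — a diagonal reflection.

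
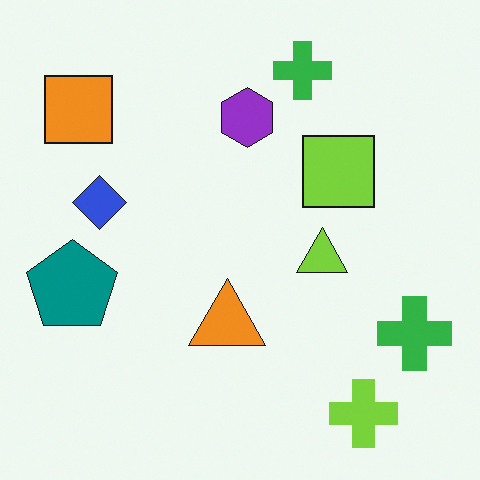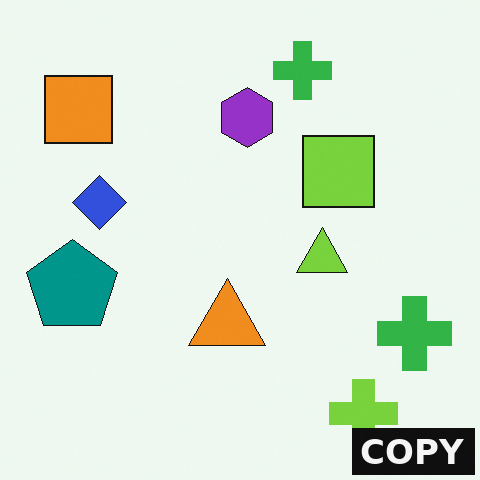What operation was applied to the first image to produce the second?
The transformation is: watermarked with the text "COPY" in the lower-right corner.

A dark label reading "COPY" appears in the lower-right corner.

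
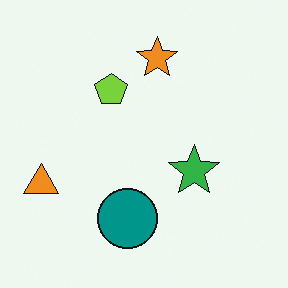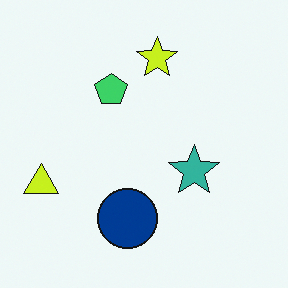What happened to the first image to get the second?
The second image is the first hue-shifted by a small amount.

Every shape's color has rotated by the same amount around the hue wheel — a uniform hue shift.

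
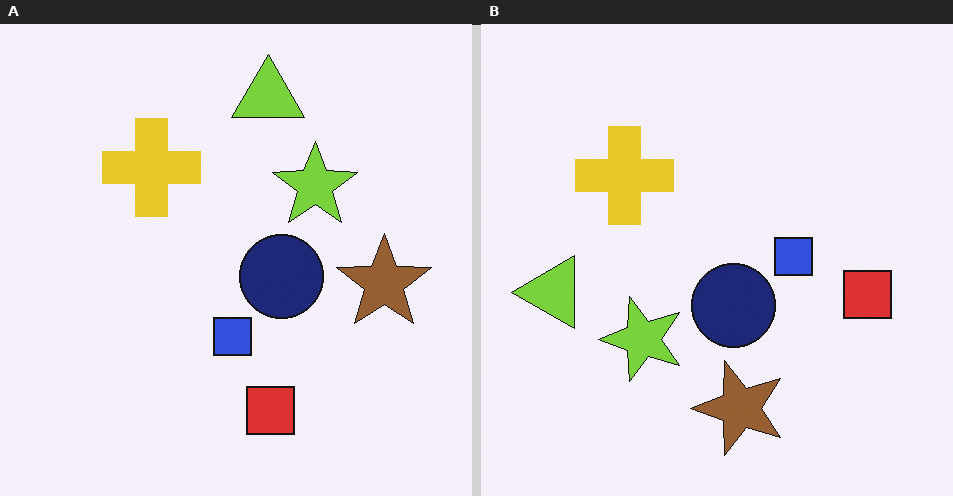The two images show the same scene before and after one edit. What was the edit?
The right (B) image is the left (A) transposed (reflected across the top-left ↔ bottom-right diagonal).

Shapes have swapped their row and column positions — what was in the top-right is now in the bottom-left — a diagonal reflection.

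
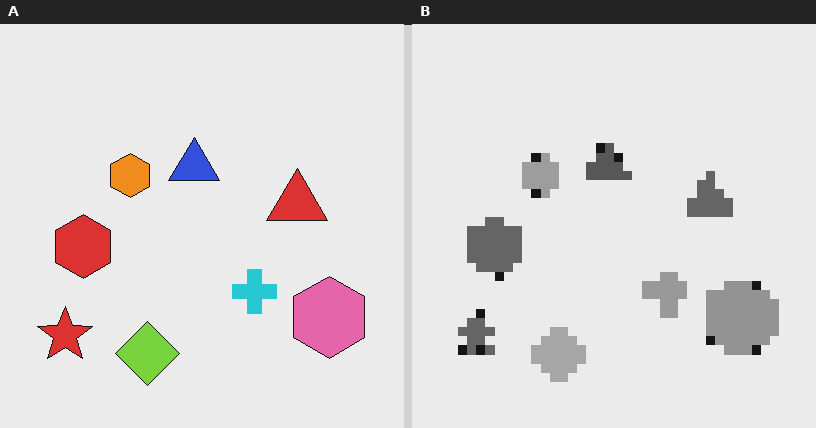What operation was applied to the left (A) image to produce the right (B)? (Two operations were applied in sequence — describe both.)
This is the original image converted to grayscale, then heavily pixelated into large blocks.

All color is removed — every shape is now a shade of grey. Shapes are reduced to large square blocks; fine edges and outlines are lost — a downscale-then-upscale (mosaic) effect.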